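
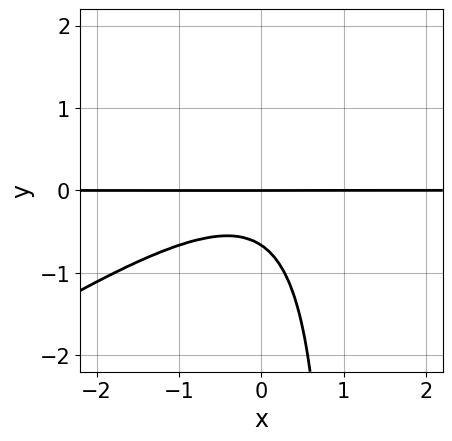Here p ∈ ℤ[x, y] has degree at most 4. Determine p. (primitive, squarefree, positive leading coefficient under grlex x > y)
1. The degree is 3 — no degree-2 curve has this shape.
2. From the axis intercepts and sections: the visible x-axis segment lies entirely on the curve; it crosses the y-axis at the gridline y = 0.
3. Assembling these constraints gives the stated polynomial.

2*x^2*y - 3*x*y^2 + 3*y^2 + 2*y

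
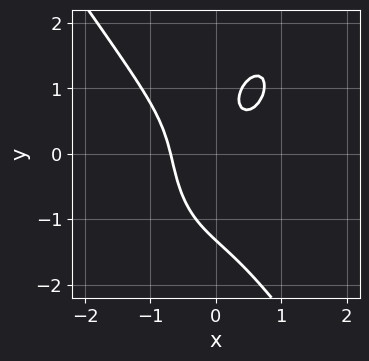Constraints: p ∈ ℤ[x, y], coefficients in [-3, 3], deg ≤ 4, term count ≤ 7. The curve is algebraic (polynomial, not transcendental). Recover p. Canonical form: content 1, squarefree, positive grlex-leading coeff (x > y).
(a) deg p = 3.
(b) Matching integer coefficients to the picture gives p.

3*x^3 + y^3 - 3*x*y - y + 1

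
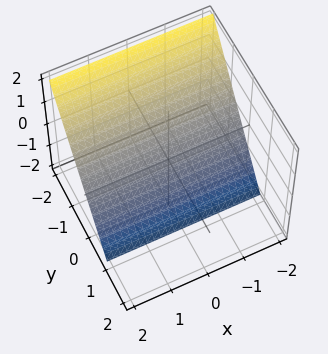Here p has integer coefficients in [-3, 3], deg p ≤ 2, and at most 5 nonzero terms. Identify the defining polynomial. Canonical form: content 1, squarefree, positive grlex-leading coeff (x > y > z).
3*y + 2*z + 2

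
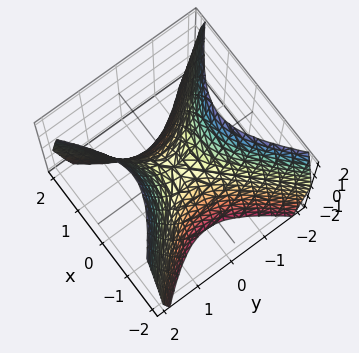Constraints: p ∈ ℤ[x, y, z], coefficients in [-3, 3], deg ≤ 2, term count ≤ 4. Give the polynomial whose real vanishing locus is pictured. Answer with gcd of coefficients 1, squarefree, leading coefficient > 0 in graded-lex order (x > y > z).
3*x^2 - 3*y^2 + 2*z

deg p = 2. A saddle surface; a quadric.
Symmetries: it's symmetric under x → −x, forcing even powers of x; the y ↦ −y reflection is a symmetry, so y appears only in even powers.
Checking where it meets the axes: one x-axis crossing is at x = 0; it crosses the y-axis at the gridline y = 0; it meets the z-axis at z = 0 (among the integer gridlines).
Together with the visible shape, these determine p as stated.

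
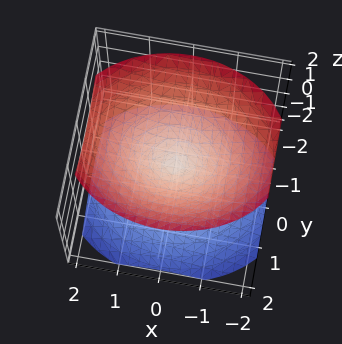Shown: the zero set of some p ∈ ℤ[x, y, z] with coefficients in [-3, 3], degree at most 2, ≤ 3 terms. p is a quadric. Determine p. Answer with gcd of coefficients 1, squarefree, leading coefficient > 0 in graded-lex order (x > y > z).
1. There are 2 components.
2. Degree: a double cone through the origin; a quadric, so deg p = 2.
3. Symmetries: mirror symmetry y ↦ −y ⇒ only even powers of y; mirror symmetry z ↦ −z ⇒ only even powers of z; mirror symmetry x ↦ −x ⇒ only even powers of x.
4. Observable constraints: it crosses the x-axis at the gridline x = 0; one y-axis crossing is at y = 0; it meets the z-axis at z = 0 (among the integer gridlines).
5. Putting this together gives p.

2*x^2 + 3*y^2 - 3*z^2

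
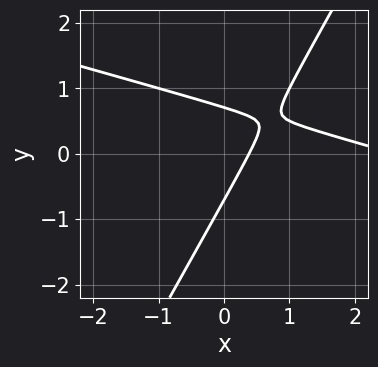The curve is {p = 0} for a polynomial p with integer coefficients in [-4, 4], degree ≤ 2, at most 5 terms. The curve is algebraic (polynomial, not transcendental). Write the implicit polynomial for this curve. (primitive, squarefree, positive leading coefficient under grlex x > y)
x^2 + 3*x*y - 2*y^2 - 3*x + 1

1. The degree is 2 — the shape is more complex than any degree-1 curve.
2. Solving for integer coefficients yields p as stated.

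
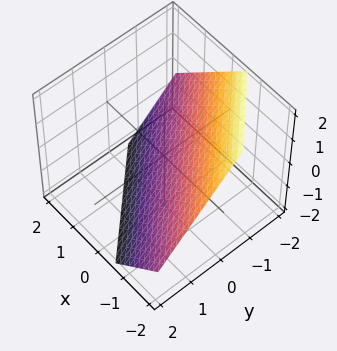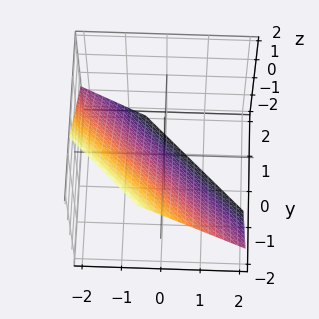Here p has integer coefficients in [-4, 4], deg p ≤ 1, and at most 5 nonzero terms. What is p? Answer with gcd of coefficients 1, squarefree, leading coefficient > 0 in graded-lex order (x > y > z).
(a) The degree is 1 — the surface is flat (a plane).
(b) The integer polynomial consistent with all of this is the stated p.

3*x + 3*y + 3*z + 2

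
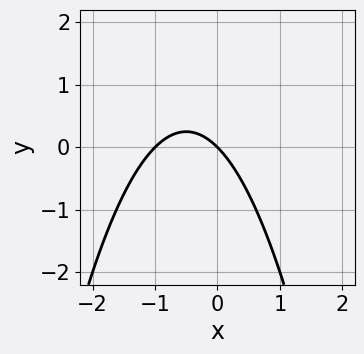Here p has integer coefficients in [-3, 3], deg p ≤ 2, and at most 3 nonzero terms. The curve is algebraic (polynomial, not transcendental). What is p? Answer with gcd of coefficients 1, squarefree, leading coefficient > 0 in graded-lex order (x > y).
First, the degree is 2 — a generic line meets the curve in up to 2 points.
Next, observable constraints: among the integer gridlines, it crosses the x-axis at x ∈ {-1, 0}; it meets the y-axis at y = 0 (among the integer gridlines).
Finally, matching integer coefficients to the picture gives p.

x^2 + x + y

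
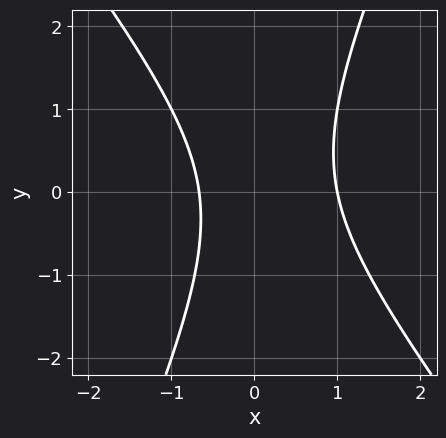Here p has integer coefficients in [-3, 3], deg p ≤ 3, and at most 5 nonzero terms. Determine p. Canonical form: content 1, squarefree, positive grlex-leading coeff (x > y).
3*x^2 + x*y - y^2 - x - 2

(a) Degree: a generic line meets the curve in up to 2 points, so deg p = 2.
(b) Against the integer gridlines: the curve avoids every integer y-axis point in the box; it meets the x-axis at x = 1 (among the integer gridlines).
(c) Assembling these constraints gives the stated polynomial.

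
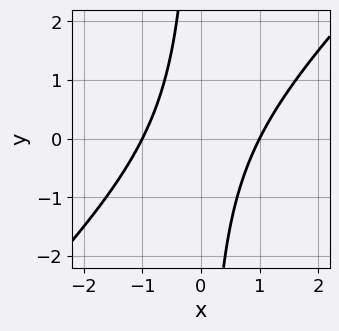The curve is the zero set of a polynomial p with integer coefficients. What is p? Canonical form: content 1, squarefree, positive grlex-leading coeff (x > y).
(a) Degree: no degree-1 curve has this shape, so deg p = 2.
(b) From the visible intercepts: among the integer gridlines, it crosses the x-axis at x ∈ {-1, 1}; it misses every integer gridline on the y-axis.
(c) Solving for integer coefficients yields p as stated.

x^2 - x*y - 1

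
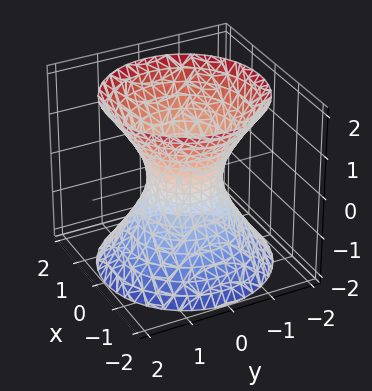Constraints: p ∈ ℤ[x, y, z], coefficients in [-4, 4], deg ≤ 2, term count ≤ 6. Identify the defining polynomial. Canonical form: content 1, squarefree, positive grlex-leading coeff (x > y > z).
3*x^2 + 3*y^2 - 2*z^2 - 2

First, the degree is 2 — the shape is more complex than any degree-1 surface.
Then, symmetry: the z-axis is an axis of rotation, so x and y enter only as x² + y².
Then, from the axis intercepts and sections: it misses every integer gridline on the z-axis; a circular section at z = -2 has radius between 1 and 2.
Finally, assembling these constraints gives the stated polynomial.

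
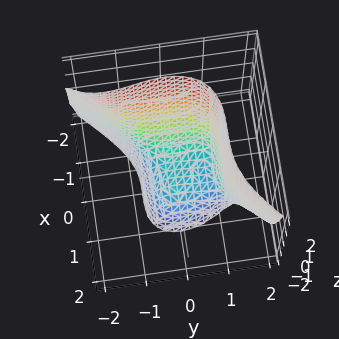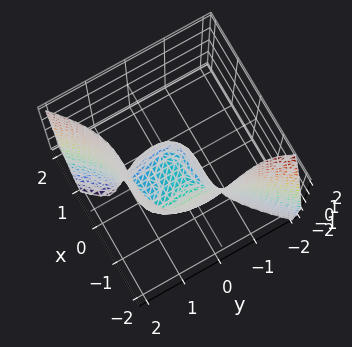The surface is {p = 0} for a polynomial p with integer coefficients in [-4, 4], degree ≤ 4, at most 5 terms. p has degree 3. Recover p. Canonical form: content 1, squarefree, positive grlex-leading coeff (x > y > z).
The degree is 3 — no degree-2 surface has this shape.
Checking where it meets the axes: it crosses the z-axis at the gridline z = -1; it meets the x-axis at x = -1 (among the integer gridlines).
Together with the visible shape, these determine p as stated.

3*x^3 - 2*y^3 - 2*y^2*z + 3*z + 3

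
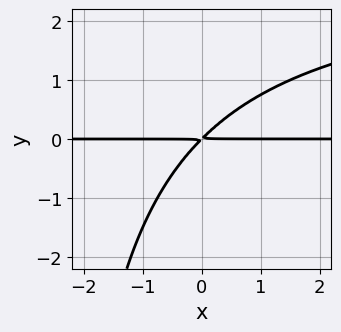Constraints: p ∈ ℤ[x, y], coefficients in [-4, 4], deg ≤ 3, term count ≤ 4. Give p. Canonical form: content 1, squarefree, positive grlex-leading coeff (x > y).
1. Degree: the shape is more complex than any degree-2 curve, so deg p = 3.
2. Observable constraints: the visible x-axis segment lies entirely on the curve.
3. Fitting integer coefficients to these (and the overall shape) gives p.

x*y^2 - 3*x*y + 3*y^2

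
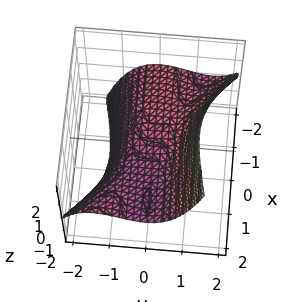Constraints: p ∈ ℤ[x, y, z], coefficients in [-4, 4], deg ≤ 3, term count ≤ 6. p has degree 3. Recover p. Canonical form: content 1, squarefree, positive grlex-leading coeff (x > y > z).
First, degree: a generic line meets the surface in up to 3 points, so deg p = 3.
Next, against the integer gridlines: it crosses the x-axis at the gridline x = 0; one y-axis crossing is at y = 0; it crosses the z-axis at the gridline z = 0.
Finally, solving for integer coefficients yields p as stated.

x^2*z - 2*x*y^2 - 2*y^3 + x + 2*z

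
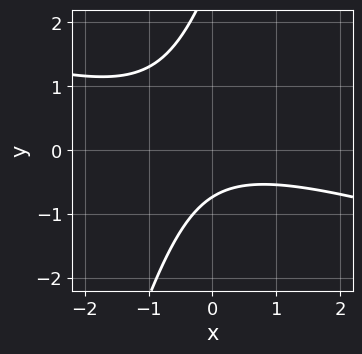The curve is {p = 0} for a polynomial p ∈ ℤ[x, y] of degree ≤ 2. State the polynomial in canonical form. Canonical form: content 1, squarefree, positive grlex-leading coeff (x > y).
x^2 + 3*x*y - y^2 + 2*y + 2

(a) The degree is 2 — a generic line meets the curve in up to 2 points.
(b) From the visible intercepts: the curve avoids every integer x-axis point in the box.
(c) Assembling these constraints gives the stated polynomial.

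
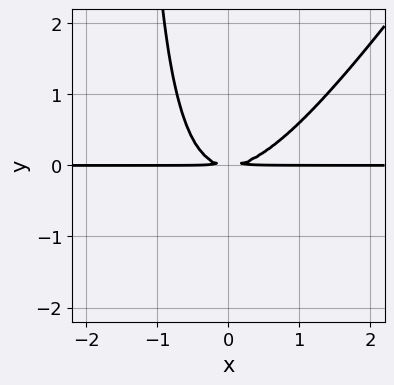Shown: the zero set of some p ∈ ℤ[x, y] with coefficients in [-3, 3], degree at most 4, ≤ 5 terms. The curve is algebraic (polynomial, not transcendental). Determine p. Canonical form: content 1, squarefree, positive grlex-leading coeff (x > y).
First, degree: no degree-2 curve has this shape, so deg p = 3.
Then, from the axis intercepts and sections: every point of the x-axis in the box is on the curve.
Finally, solving for integer coefficients yields p as stated.

3*x^2*y - 2*x*y^2 - 3*y^2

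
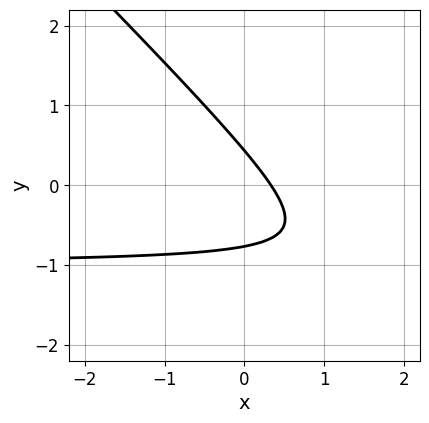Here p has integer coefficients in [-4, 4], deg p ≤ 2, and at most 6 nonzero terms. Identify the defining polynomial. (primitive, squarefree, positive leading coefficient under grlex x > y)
3*x*y + 3*y^2 + 3*x + y - 1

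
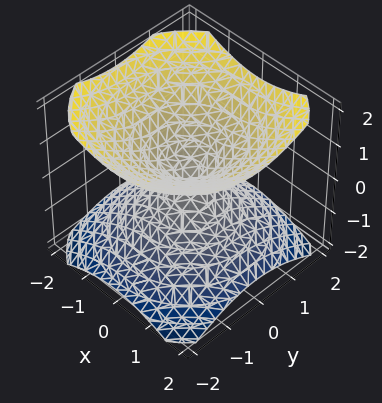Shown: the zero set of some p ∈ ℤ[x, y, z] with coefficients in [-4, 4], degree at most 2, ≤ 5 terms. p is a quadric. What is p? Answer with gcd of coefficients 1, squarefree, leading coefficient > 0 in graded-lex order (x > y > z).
First, I count 2 distinct pieces. Treating them together as one polynomial.
Then, degree: two nappes meeting at a single point; a quadric, so deg p = 2.
Then, symmetries: the z-axis is an axis of rotation, so x and y enter only as x² + y²; it's symmetric under z → −z, forcing even powers of z.
Then, reading off the gridlines: a circular section at z = -1 has radius between 1 and 2; it meets the z-axis at z = 0 (among the integer gridlines); it crosses the y-axis at the gridline y = 0.
Finally, these observations pin down the coefficients.

2*x^2 + 2*y^2 - 3*z^2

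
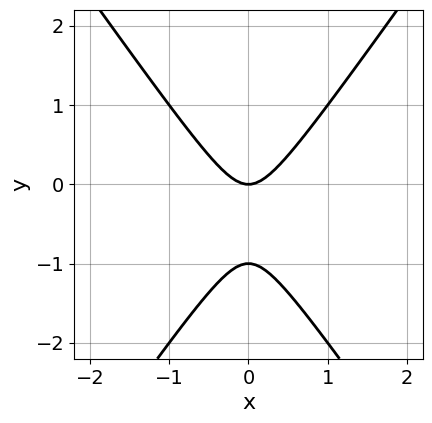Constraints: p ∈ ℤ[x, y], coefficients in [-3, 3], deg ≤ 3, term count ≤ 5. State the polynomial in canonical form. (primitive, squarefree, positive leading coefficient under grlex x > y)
First, the degree is 2 — a generic line meets the curve in up to 2 points.
Then, symmetries: mirror symmetry x ↦ −x ⇒ only even powers of x.
Then, reading off the gridlines: the y-axis gridline crossings are at y ∈ {-1, 0}; it meets the x-axis at x = 0 (among the integer gridlines).
Finally, the integer polynomial consistent with all of this is the stated p.

2*x^2 - y^2 - y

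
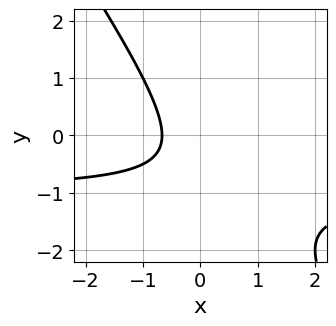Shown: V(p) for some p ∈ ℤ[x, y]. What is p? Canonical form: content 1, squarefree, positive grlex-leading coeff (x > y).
3*x*y + 2*y^2 + 3*x + 2*y + 2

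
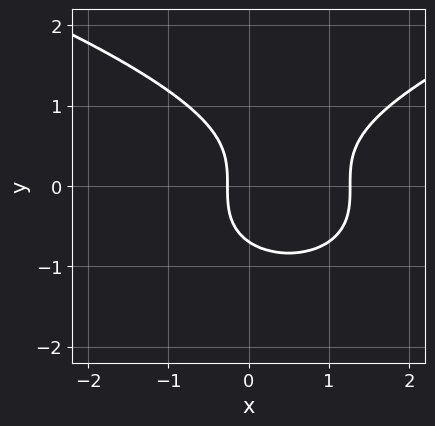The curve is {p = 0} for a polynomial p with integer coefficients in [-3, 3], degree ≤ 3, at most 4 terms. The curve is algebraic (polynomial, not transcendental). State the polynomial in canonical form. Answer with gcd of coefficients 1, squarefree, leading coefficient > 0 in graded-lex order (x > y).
The degree is 3 — a generic line meets the curve in up to 3 points.
Putting this together gives p.

3*y^3 - 3*x^2 + 3*x + 1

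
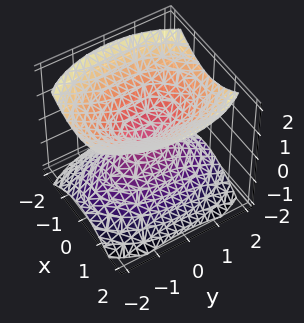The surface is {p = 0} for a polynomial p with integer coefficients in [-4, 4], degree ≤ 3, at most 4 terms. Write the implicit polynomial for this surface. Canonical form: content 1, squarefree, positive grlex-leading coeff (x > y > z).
The picture has 2 separate pieces. They look like related sheets of one shape, so recover p as a whole.
deg p = 2. Two nappes meeting at a single point; a quadric.
Symmetries: it's symmetric under z → −z, forcing even powers of z; it's symmetric under y → −y, forcing even powers of y; the x ↦ −x reflection is a symmetry, so x appears only in even powers.
Reading off the gridlines: it crosses the x-axis at the gridline x = 0; one z-axis crossing is at z = 0.
Putting this together gives p.

2*x^2 + y^2 - 2*z^2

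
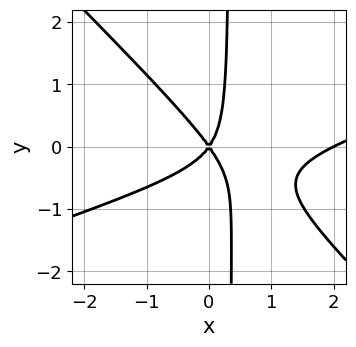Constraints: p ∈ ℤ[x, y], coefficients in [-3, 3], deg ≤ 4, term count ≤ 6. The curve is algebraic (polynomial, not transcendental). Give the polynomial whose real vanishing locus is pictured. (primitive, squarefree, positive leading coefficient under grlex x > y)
x^3 - 2*x^2*y - 3*x*y^2 - 2*x^2 + y^2

First, degree: the shape is more complex than any degree-2 curve, so deg p = 3.
Next, from the axis intercepts and sections: the x-axis gridline crossings are at x ∈ {0, 2}; it crosses the y-axis at the gridline y = 0.
Finally, solving for integer coefficients yields p as stated.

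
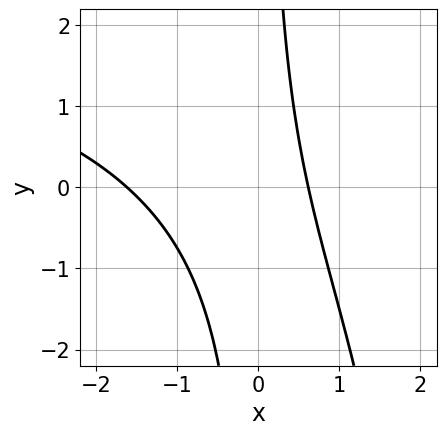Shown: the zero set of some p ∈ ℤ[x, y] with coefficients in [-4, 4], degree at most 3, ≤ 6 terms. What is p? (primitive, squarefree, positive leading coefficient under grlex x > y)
x^2*y - 3*x^2 - 3*x*y - 3*x + 3

(a) Degree: the shape is more complex than any degree-2 curve, so deg p = 3.
(b) Against the integer gridlines: it misses every integer gridline on the y-axis.
(c) The integer polynomial consistent with all of this is the stated p.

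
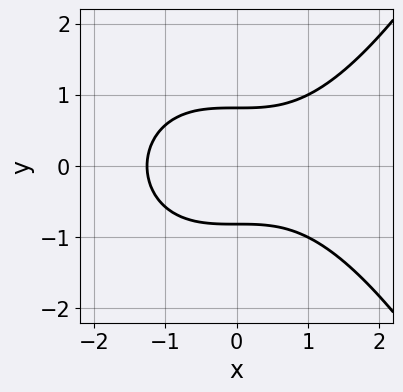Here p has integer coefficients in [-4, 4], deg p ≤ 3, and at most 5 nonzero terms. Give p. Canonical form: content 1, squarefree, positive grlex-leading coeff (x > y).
x^3 - 3*y^2 + 2

deg p = 3. No degree-2 curve has this shape.
Symmetries: mirror symmetry y ↦ −y ⇒ only even powers of y.
Putting this together gives p.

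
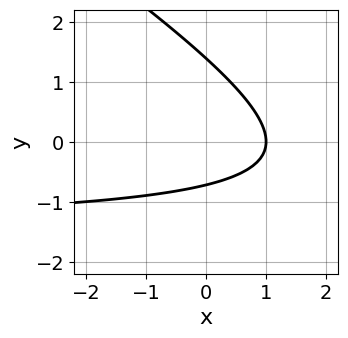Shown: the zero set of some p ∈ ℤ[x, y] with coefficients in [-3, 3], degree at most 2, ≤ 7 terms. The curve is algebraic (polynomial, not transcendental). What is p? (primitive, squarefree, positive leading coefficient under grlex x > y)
2*x*y + 3*y^2 + 3*x - 2*y - 3

1. The degree is 2 — no degree-1 curve has this shape.
2. Reading off the gridlines: one x-axis crossing is at x = 1.
3. Together with the visible shape, these determine p as stated.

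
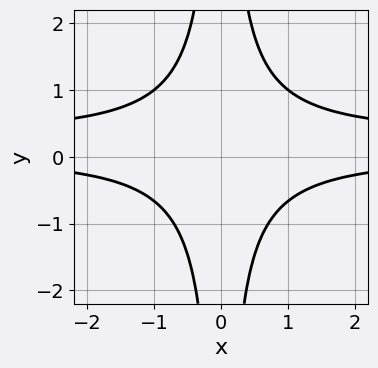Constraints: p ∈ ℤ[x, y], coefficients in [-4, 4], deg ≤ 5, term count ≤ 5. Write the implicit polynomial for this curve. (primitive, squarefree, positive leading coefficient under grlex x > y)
3*x^2*y^2 - x^2*y - 2

(a) deg p = 4. A generic line meets the curve in up to 4 points.
(b) Symmetries: the x ↦ −x reflection is a symmetry, so x appears only in even powers.
(c) Reading off the gridlines: the curve avoids every integer y-axis point in the box; it misses every integer gridline on the x-axis.
(d) Matching integer coefficients to the picture gives p.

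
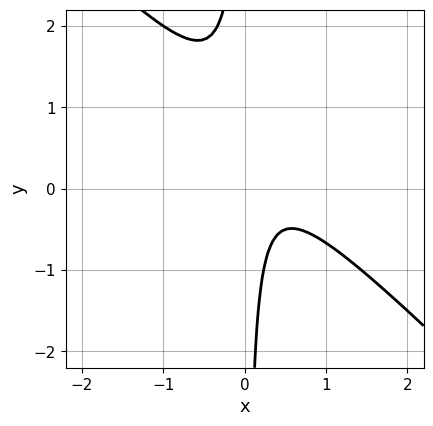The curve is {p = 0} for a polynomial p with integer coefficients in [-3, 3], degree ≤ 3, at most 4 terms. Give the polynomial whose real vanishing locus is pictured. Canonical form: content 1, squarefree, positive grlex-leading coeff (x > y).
1. deg p = 2.
2. From the axis intercepts and sections: no x-intercept at any integer in the box; no y-intercept at any integer in the box.
3. The integer polynomial consistent with all of this is the stated p.

3*x^2 + 3*x*y - 2*x + 1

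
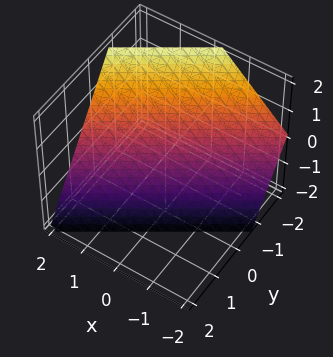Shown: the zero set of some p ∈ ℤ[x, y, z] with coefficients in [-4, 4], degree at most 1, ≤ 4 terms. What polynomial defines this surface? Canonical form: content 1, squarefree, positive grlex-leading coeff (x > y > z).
2*x - 3*y - 2*z - 2

First, deg p = 1. The surface is flat (a plane).
Next, from the axis intercepts and sections: it crosses the z-axis at the gridline z = -1; it crosses the x-axis at the gridline x = 1.
Finally, solving for integer coefficients yields p as stated.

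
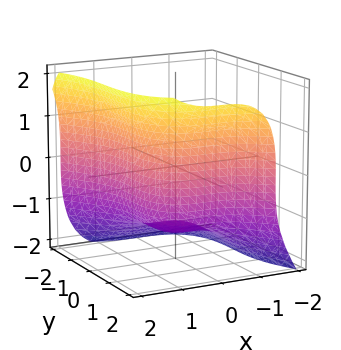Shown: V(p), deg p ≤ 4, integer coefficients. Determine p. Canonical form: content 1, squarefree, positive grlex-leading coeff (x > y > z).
First, the degree is 3 — the shape is more complex than any degree-2 surface.
Finally, putting this together gives p.

2*x^3 + y^3 - z^3 - 3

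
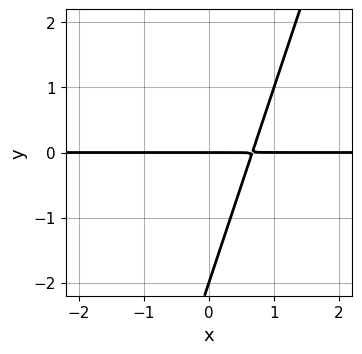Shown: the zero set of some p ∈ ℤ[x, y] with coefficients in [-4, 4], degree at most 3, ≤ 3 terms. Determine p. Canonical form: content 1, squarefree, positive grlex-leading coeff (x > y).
1. The degree is 2 — the shape is more complex than any degree-1 curve.
2. Observable constraints: the y-axis gridline crossings are at y ∈ {-2, 0}; every point of the x-axis in the box is on the curve.
3. The integer polynomial consistent with all of this is the stated p.

3*x*y - y^2 - 2*y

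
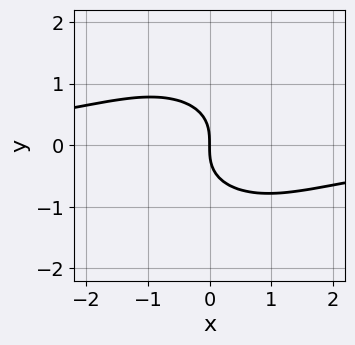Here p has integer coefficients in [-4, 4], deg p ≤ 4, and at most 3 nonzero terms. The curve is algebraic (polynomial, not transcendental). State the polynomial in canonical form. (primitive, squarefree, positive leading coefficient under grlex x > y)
Degree: the shape is more complex than any degree-2 curve, so deg p = 3.
Observable constraints: one y-axis crossing is at y = 0; it meets the x-axis at x = 0 (among the integer gridlines).
Solving for integer coefficients yields p as stated.

2*x^2*y + 3*y^3 + 3*x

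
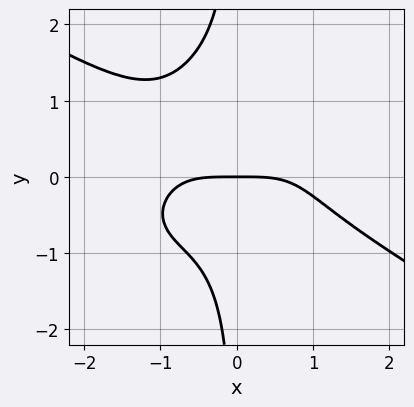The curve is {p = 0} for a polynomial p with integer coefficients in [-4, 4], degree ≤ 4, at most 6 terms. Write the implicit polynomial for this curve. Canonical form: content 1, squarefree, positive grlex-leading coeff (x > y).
x^4 - x^2*y^2 + 3*x*y^3 - 2*x*y^2 + 3*y

1. The degree is 4 — no degree-3 curve has this shape.
2. Observable constraints: it crosses the y-axis at the gridline y = 0; it meets the x-axis at x = 0 (among the integer gridlines).
3. Solving for integer coefficients yields p as stated.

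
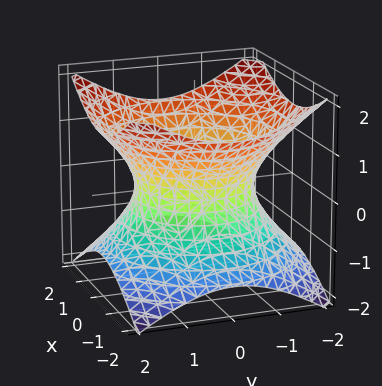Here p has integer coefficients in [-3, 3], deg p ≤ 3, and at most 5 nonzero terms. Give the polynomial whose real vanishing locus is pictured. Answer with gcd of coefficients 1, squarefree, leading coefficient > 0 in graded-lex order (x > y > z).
First, deg p = 2.
Then, symmetries: rotational symmetry about the z-axis ⇒ p depends on x, y only through x² + y².
Next, observable constraints: the surface avoids every integer z-axis point in the box; a circular section at z = 1 has radius between 1 and 2.
Finally, matching integer coefficients to the picture gives p.

2*x^2 + 2*y^2 - 3*z^2 - 3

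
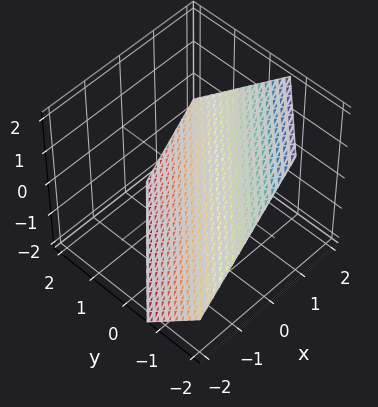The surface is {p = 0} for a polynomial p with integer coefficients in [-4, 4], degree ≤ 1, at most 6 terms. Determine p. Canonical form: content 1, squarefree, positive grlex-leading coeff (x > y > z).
1. The degree is 1 — every cross-section is a straight line — this is a plane.
2. The integer polynomial consistent with all of this is the stated p.

3*x - 3*y - 3*z - 2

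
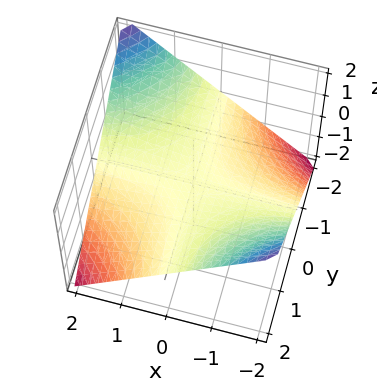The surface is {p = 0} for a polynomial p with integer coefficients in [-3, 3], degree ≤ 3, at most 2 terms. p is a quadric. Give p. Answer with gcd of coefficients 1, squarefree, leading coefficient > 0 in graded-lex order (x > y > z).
x*y + 2*z

(a) The degree is 2 — a saddle surface; a quadric.
(b) Reading off the gridlines: it crosses the z-axis at the gridline z = 0; the visible y-axis segment lies entirely on the surface.
(c) The integer polynomial consistent with all of this is the stated p. Check: (-2, 0, 0) on the x-axis lies on the surface, and p(-2, 0, 0) = 0. ✓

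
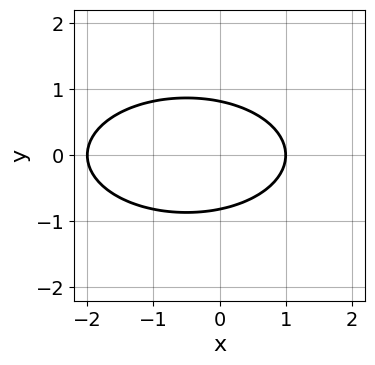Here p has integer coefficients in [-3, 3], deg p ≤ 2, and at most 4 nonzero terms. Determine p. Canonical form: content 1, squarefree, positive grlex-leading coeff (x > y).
First, the degree is 2 — no degree-1 curve has this shape.
Then, symmetries: it's symmetric under y → −y, forcing even powers of y.
Then, checking where it meets the axes: among the integer gridlines, it crosses the x-axis at x ∈ {-2, 1}.
Finally, assembling these constraints gives the stated polynomial.

x^2 + 3*y^2 + x - 2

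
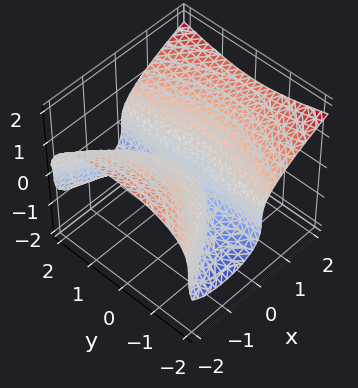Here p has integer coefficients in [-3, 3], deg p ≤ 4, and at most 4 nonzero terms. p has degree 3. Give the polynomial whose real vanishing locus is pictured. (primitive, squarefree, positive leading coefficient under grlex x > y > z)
(a) Degree: no degree-2 surface has this shape, so deg p = 3.
(b) Checking where it meets the axes: it meets the z-axis at z = 0 (among the integer gridlines); the visible y-axis segment lies entirely on the surface; it meets the x-axis at x = 0 (among the integer gridlines).
(c) Putting this together gives p.

x*y^2 - 3*z^3 + 2*x^2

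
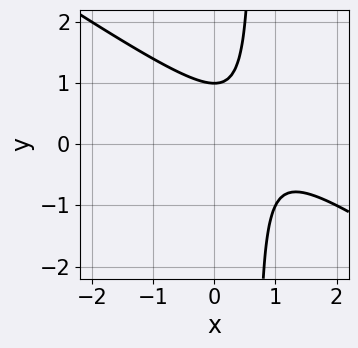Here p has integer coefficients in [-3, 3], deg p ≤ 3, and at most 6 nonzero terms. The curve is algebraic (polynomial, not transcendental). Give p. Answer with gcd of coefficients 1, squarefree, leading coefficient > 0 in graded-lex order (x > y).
1. deg p = 2.
2. Observable constraints: one y-axis crossing is at y = 1; the curve avoids every integer x-axis point in the box.
3. These observations pin down the coefficients.

2*x^2 + 3*x*y - 3*x - 2*y + 2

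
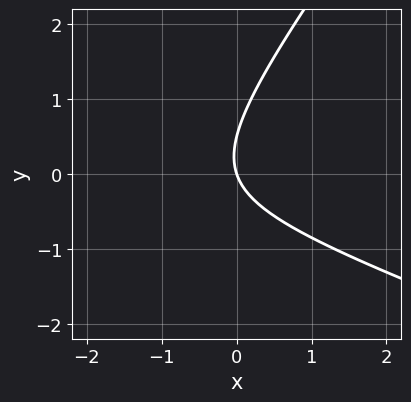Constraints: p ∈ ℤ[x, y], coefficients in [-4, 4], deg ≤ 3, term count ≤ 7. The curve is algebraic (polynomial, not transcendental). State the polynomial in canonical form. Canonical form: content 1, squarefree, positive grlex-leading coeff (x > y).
deg p = 2.
Checking where it meets the axes: it crosses the y-axis at the gridline y = 0; it crosses the x-axis at the gridline x = 0.
Assembling these constraints gives the stated polynomial.

x^2 + 2*x*y - 2*y^2 + 3*x + y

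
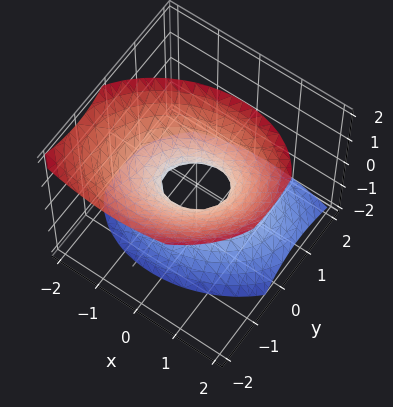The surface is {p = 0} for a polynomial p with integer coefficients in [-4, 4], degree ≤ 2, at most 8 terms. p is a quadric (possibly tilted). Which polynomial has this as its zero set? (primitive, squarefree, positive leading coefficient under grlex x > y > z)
2*x^2 - x*y + 3*y^2 + 2*y*z - 2*z^2 - 1

(a) Degree: no degree-1 surface has this shape, so deg p = 2.
(b) Observable constraints: it misses every integer gridline on the z-axis.
(c) Together with the visible shape, these determine p as stated.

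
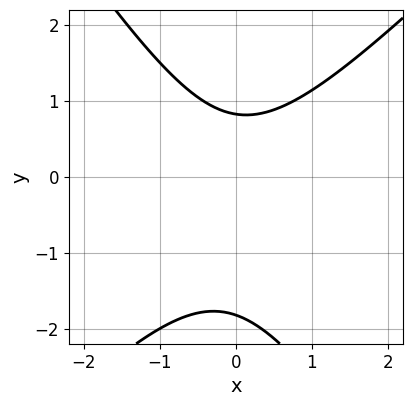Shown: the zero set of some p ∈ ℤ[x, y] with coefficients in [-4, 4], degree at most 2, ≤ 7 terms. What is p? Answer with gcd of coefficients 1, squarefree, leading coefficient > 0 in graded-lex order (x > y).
3*x^2 - x*y - 2*y^2 - 2*y + 3

(a) Degree: no degree-1 curve has this shape, so deg p = 2.
(b) From the visible intercepts: the curve avoids every integer x-axis point in the box.
(c) Fitting integer coefficients to these (and the overall shape) gives p.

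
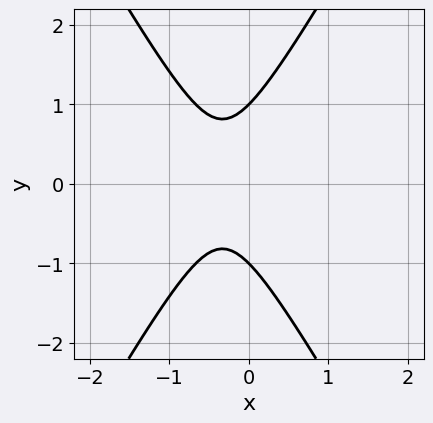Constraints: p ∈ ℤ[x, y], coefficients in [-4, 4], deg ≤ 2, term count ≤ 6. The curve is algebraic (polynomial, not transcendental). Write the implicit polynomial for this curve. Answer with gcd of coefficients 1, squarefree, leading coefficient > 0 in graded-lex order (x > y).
3*x^2 - y^2 + 2*x + 1

First, the degree is 2 — a generic line meets the curve in up to 2 points.
Then, symmetries: the y ↦ −y reflection is a symmetry, so y appears only in even powers.
Next, from the visible intercepts: it misses every integer gridline on the x-axis; the y-axis gridline crossings are at y ∈ {-1, 1}.
Finally, the integer polynomial consistent with all of this is the stated p.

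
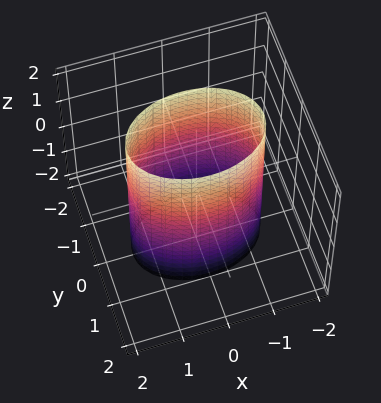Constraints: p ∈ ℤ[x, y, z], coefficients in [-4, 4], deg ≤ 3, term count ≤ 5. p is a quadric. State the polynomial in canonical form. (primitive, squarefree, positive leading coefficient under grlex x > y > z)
First, degree: constant cross-section along one axis; a quadric, so deg p = 2.
Then, symmetries: it's symmetric under x → −x, forcing even powers of x; it's symmetric under z → −z, forcing even powers of z; the y ↦ −y reflection is a symmetry, so y appears only in even powers.
Next, checking where it meets the axes: among the integer gridlines, it crosses the y-axis at y ∈ {-1, 1}; it misses every integer gridline on the z-axis.
Finally, putting this together gives p.

x^2 + 2*y^2 - 2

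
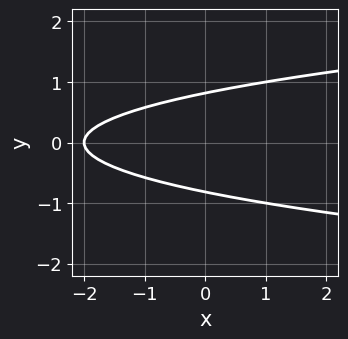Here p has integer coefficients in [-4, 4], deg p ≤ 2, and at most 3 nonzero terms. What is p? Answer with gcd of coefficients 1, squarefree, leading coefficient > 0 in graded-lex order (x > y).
1. deg p = 2. The shape is more complex than any degree-1 curve.
2. Symmetries: it's symmetric under y → −y, forcing even powers of y.
3. Checking where it meets the axes: one x-axis crossing is at x = -2.
4. Solving for integer coefficients yields p as stated.

3*y^2 - x - 2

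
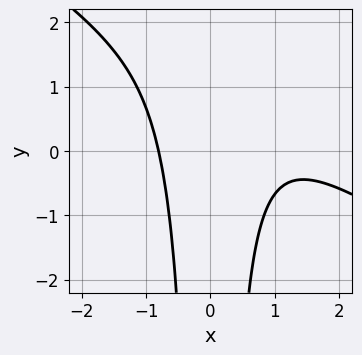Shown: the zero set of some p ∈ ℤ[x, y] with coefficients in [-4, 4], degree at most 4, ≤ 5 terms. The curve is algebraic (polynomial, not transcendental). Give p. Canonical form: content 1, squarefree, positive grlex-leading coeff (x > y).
First, degree: a generic line meets the curve in up to 3 points, so deg p = 3.
Next, against the integer gridlines: the curve avoids every integer y-axis point in the box.
Finally, assembling these constraints gives the stated polynomial.

2*x^3 + 3*x^2*y - 3*x^2 + 3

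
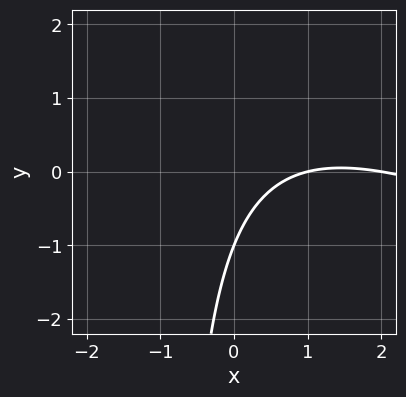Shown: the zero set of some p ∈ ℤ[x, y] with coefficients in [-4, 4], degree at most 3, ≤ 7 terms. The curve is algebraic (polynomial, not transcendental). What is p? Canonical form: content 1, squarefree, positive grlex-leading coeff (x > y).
x^2 + 2*x*y - 3*x + 2*y + 2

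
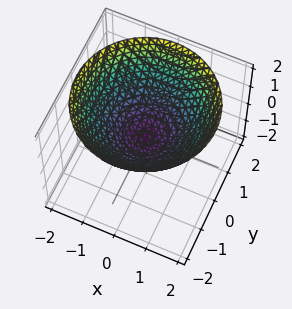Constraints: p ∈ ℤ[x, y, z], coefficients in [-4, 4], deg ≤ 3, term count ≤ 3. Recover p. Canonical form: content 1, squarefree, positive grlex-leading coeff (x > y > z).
(a) Degree: a paraboloid; a quadric, so deg p = 2.
(b) Symmetries: the z-axis is an axis of rotation, so x and y enter only as x² + y².
(c) Reading off the gridlines: it meets the z-axis at z = 0 (among the integer gridlines); a circular section at z = 1 has radius between 1 and 2; it meets the x-axis at x = 0 (among the integer gridlines); one y-axis crossing is at y = 0.
(d) Assembling these constraints gives the stated polynomial.

x^2 + y^2 - 2*z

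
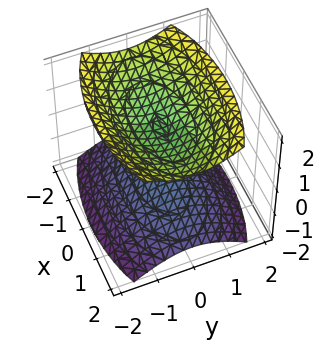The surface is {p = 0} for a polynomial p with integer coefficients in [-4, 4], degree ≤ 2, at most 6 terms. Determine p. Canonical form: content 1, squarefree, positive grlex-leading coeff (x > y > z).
x^2 + 3*y^2 - 3*z^2 + 3

(a) The picture has 2 separate pieces. They look like related sheets of one shape, so recover p as a whole.
(b) The degree is 2 — two sheets facing apart; a quadric.
(c) Symmetries: the x ↦ −x reflection is a symmetry, so x appears only in even powers; mirror symmetry y ↦ −y ⇒ only even powers of y; mirror symmetry z ↦ −z ⇒ only even powers of z.
(d) Reading off the gridlines: the z-axis gridline crossings are at z ∈ {-1, 1}; it misses every integer gridline on the x-axis; the surface avoids every integer y-axis point in the box.
(e) The integer polynomial consistent with all of this is the stated p.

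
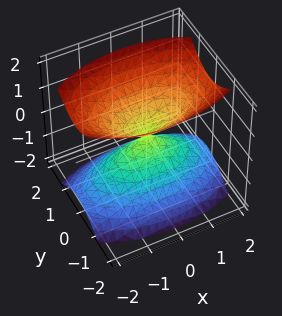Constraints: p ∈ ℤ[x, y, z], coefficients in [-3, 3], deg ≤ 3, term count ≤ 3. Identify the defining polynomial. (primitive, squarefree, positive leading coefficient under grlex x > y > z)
(a) I count 2 distinct pieces. Treating them together as one polynomial.
(b) Degree: a double cone through the origin; a quadric, so deg p = 2.
(c) Symmetries: the x ↦ −x reflection is a symmetry, so x appears only in even powers; mirror symmetry z ↦ −z ⇒ only even powers of z; the y ↦ −y reflection is a symmetry, so y appears only in even powers.
(d) From the axis intercepts and sections: it crosses the z-axis at the gridline z = 0; it meets the y-axis at y = 0 (among the integer gridlines); one x-axis crossing is at x = 0.
(e) Fitting integer coefficients to these (and the overall shape) gives p.

x^2 + 3*y^2 - 2*z^2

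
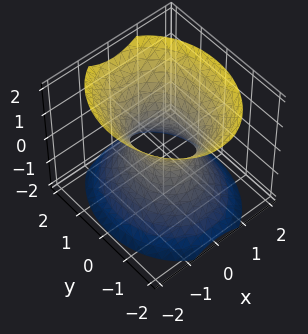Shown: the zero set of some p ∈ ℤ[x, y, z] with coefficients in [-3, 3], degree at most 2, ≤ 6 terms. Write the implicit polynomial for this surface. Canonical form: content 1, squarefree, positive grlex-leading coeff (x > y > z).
3*x^2 + 2*y^2 - 2*z^2 - 2

(a) The degree is 2 — an hourglass — one-sheet hyperboloid; a quadric.
(b) Symmetries: the y ↦ −y reflection is a symmetry, so y appears only in even powers; the x ↦ −x reflection is a symmetry, so x appears only in even powers; it's symmetric under z → −z, forcing even powers of z.
(c) From the axis intercepts and sections: it misses every integer gridline on the z-axis; among the integer gridlines, it crosses the y-axis at y ∈ {-1, 1}.
(d) Solving for integer coefficients yields p as stated.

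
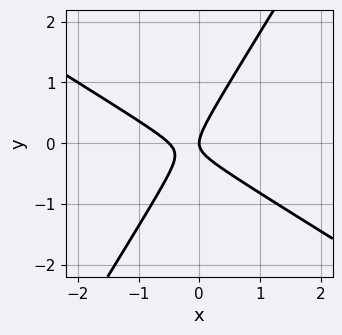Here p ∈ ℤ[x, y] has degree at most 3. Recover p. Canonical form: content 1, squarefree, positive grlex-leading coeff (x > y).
2*x^2 + 2*x*y - 2*y^2 + x

deg p = 2.
Against the integer gridlines: it crosses the x-axis at the gridline x = 0; it meets the y-axis at y = 0 (among the integer gridlines).
Together with the visible shape, these determine p as stated.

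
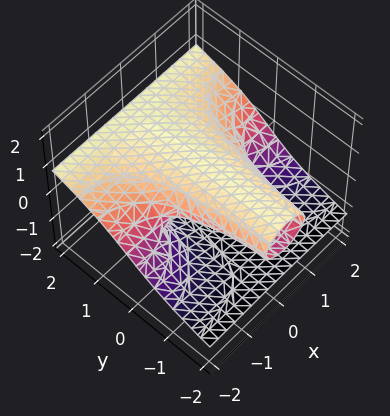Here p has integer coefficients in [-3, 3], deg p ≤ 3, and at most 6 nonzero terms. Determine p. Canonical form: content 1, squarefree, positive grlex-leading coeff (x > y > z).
x^2*y - 2*x^2*z - 3*z^3 + 3*z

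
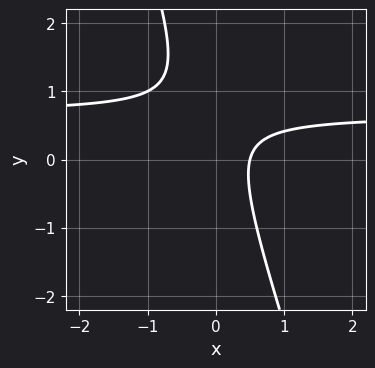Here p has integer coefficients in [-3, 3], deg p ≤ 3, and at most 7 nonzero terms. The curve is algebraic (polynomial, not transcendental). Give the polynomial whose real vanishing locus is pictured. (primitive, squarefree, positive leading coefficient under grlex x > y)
3*x*y + y^2 - 2*x - y + 1

1. The degree is 2 — a generic line meets the curve in up to 2 points.
2. From the axis intercepts and sections: the curve avoids every integer y-axis point in the box.
3. These observations pin down the coefficients.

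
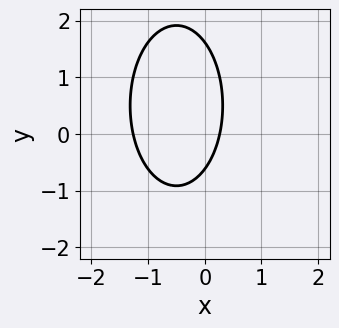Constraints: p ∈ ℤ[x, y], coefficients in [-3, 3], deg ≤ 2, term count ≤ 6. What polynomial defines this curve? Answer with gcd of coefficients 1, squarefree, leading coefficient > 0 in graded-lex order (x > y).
Degree: a generic line meets the curve in up to 2 points, so deg p = 2.
Matching integer coefficients to the picture gives p.

3*x^2 + y^2 + 3*x - y - 1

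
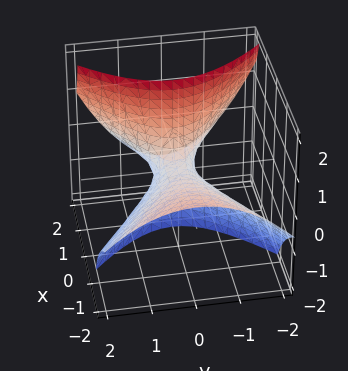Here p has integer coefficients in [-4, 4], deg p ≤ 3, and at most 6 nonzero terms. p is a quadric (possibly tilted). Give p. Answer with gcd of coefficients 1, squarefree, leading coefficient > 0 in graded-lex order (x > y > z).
x^2 + 3*x*z - 2*y^2 - 2*z

deg p = 2. No degree-1 surface has this shape.
Checking where it meets the axes: it meets the y-axis at y = 0 (among the integer gridlines); one x-axis crossing is at x = 0.
Putting this together gives p.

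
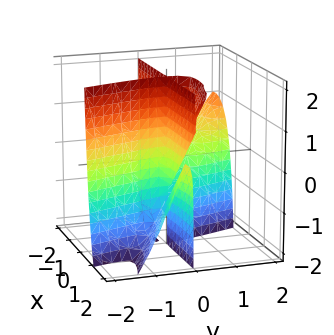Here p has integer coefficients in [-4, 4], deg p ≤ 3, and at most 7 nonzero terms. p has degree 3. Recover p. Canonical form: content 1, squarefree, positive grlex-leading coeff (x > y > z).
1. Degree: the shape is more complex than any degree-2 surface, so deg p = 3.
2. From the visible intercepts: one y-axis crossing is at y = 0; the visible z-axis segment lies entirely on the surface.
3. Together with the visible shape, these determine p as stated. Check: (-2, 0, 0) on the x-axis lies on the surface, and p(-2, 0, 0) = 0. ✓

x^2*y + 3*x*y^2 - x*y*z + y^3 - x*y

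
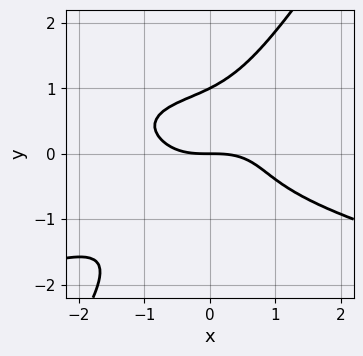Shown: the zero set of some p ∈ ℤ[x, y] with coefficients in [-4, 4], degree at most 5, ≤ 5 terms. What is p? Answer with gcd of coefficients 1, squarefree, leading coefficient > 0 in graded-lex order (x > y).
deg p = 4. The shape is more complex than any degree-3 curve.
Checking where it meets the axes: it meets the x-axis at x = 0 (among the integer gridlines); the y-axis gridline crossings are at y ∈ {0, 1}.
Putting this together gives p.

3*x*y^3 - 2*y^4 + x^3 + 2*y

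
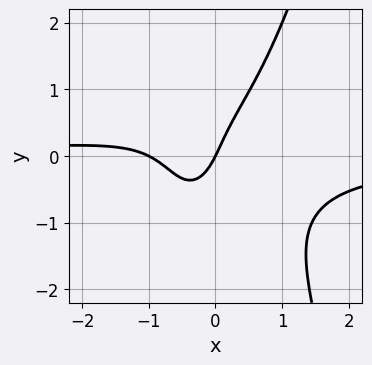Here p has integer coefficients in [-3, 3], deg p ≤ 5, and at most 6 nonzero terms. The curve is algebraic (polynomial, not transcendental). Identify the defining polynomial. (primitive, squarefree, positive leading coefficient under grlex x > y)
1. deg p = 4. A generic line meets the curve in up to 4 points.
2. Reading off the gridlines: the x-axis gridline crossings are at x ∈ {-1, 0}; it meets the y-axis at y = 0 (among the integer gridlines).
3. Matching integer coefficients to the picture gives p.

3*x^3*y - y^3 + 2*x^2 + 2*x - y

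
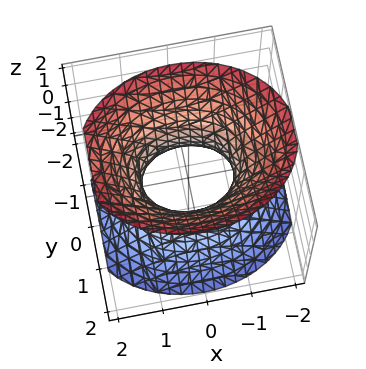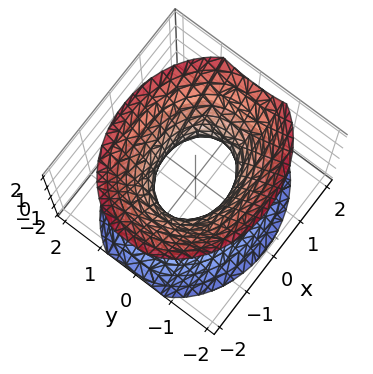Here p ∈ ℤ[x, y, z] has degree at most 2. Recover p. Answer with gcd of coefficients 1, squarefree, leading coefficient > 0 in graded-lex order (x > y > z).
2*x^2 + 3*y^2 - 2*z^2 - 2

1. Degree: an hourglass — one-sheet hyperboloid; a quadric, so deg p = 2.
2. Symmetries: the x ↦ −x reflection is a symmetry, so x appears only in even powers; mirror symmetry z ↦ −z ⇒ only even powers of z; mirror symmetry y ↦ −y ⇒ only even powers of y.
3. Observable constraints: the x-axis gridline crossings are at x ∈ {-1, 1}; the surface avoids every integer z-axis point in the box.
4. Fitting integer coefficients to these (and the overall shape) gives p.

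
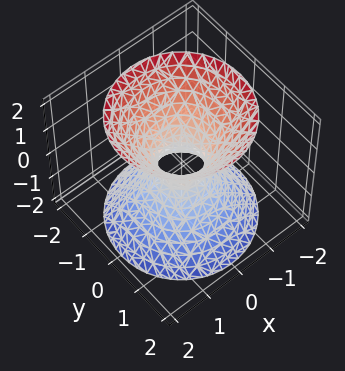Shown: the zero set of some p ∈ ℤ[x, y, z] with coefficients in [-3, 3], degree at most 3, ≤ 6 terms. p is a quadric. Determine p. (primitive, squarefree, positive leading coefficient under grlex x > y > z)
1. Degree: an hourglass — one-sheet hyperboloid; a quadric, so deg p = 2.
2. Symmetry: the z-axis is an axis of rotation, so x and y enter only as x² + y²; the z ↦ −z reflection is a symmetry, so z appears only in even powers.
3. From the axis intercepts and sections: a circular section at z = 0 has radius between 0 and 1; it misses every integer gridline on the z-axis.
4. Fitting integer coefficients to these (and the overall shape) gives p.

3*x^2 + 3*y^2 - 2*z^2 - 1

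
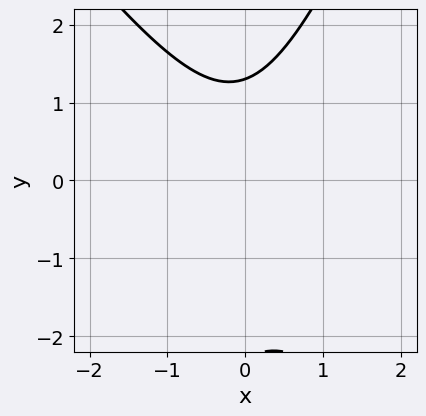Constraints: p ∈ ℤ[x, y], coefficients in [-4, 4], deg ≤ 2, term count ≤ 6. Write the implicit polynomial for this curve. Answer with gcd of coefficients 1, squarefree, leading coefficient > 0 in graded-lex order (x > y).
3*x^2 + x*y - y^2 - y + 3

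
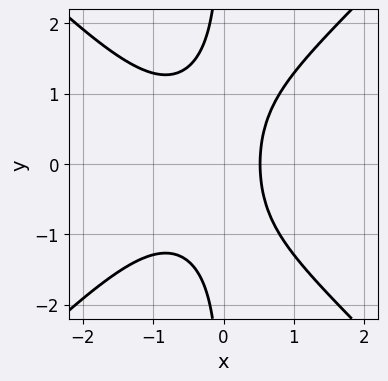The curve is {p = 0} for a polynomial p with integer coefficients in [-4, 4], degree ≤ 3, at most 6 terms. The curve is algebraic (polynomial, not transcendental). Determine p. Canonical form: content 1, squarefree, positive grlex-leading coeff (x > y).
3*x^3 - 3*x*y^2 + 2*x^2 + 2*x - 2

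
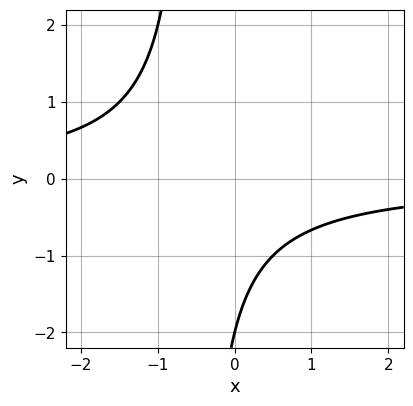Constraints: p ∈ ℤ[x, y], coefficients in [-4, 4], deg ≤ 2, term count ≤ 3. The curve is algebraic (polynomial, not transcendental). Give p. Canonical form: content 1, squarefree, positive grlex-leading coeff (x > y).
1. Degree: no degree-1 curve has this shape, so deg p = 2.
2. Observable constraints: it meets the y-axis at y = -2 (among the integer gridlines); no x-intercept at any integer in the box.
3. Matching integer coefficients to the picture gives p.

2*x*y + y + 2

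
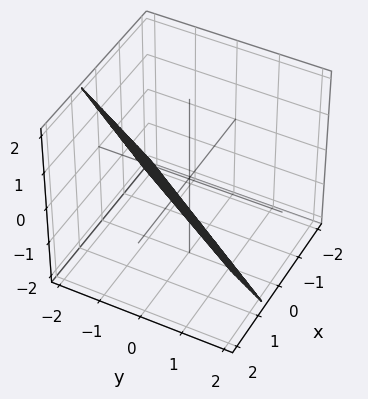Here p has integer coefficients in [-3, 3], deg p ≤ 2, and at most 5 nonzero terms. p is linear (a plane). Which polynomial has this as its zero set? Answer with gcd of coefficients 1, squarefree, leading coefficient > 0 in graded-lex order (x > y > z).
1. deg p = 1.
2. From the axis intercepts and sections: it crosses the z-axis at the gridline z = -1; it meets the y-axis at y = -1 (among the integer gridlines).
3. The integer polynomial consistent with all of this is the stated p.

3*x - 2*y - 2*z - 2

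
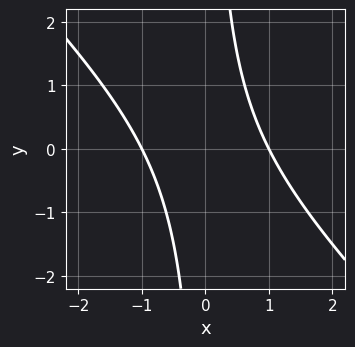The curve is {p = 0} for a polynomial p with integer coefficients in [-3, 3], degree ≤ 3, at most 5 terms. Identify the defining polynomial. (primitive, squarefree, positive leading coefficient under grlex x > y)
First, degree: a generic line meets the curve in up to 2 points, so deg p = 2.
Next, checking where it meets the axes: among the integer gridlines, it crosses the x-axis at x ∈ {-1, 1}; no y-intercept at any integer in the box.
Finally, fitting integer coefficients to these (and the overall shape) gives p.

x^2 + x*y - 1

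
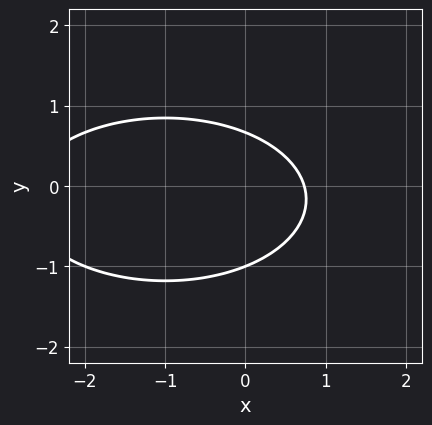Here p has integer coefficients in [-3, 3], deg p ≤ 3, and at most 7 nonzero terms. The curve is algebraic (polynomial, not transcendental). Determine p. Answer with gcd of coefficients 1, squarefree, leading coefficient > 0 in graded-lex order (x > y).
First, degree: the shape is more complex than any degree-1 curve, so deg p = 2.
Then, against the integer gridlines: it crosses the y-axis at the gridline y = -1.
Finally, together with the visible shape, these determine p as stated.

x^2 + 3*y^2 + 2*x + y - 2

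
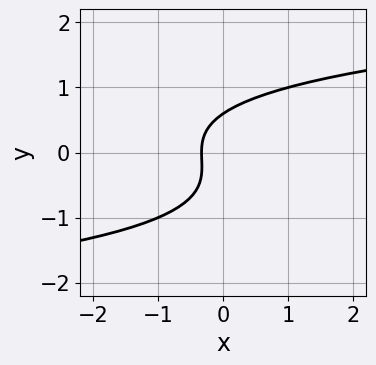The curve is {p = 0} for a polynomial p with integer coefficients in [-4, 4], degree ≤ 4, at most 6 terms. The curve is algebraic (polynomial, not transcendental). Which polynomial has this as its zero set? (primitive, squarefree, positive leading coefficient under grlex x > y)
3*y^3 + y^2 - 3*x - 1

First, deg p = 3. A generic line meets the curve in up to 3 points.
Finally, the integer polynomial consistent with all of this is the stated p.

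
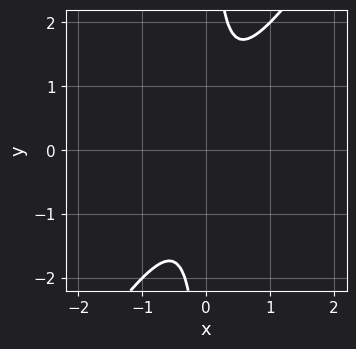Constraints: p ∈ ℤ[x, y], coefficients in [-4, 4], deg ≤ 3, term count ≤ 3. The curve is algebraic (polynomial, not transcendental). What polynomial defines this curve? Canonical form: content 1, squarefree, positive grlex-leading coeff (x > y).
deg p = 2. A generic line meets the curve in up to 2 points.
Reading off the gridlines: it misses every integer gridline on the y-axis; it misses every integer gridline on the x-axis.
Together with the visible shape, these determine p as stated.

3*x^2 - 2*x*y + 1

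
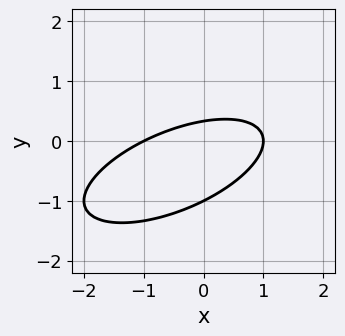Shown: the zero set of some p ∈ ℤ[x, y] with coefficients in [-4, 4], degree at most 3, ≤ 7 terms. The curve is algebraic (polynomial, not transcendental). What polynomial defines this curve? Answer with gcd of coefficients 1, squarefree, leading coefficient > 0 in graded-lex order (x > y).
First, the degree is 2 — a generic line meets the curve in up to 2 points.
Then, observable constraints: among the integer gridlines, it crosses the x-axis at x ∈ {-1, 1}; it crosses the y-axis at the gridline y = -1.
Finally, these observations pin down the coefficients.

x^2 - 2*x*y + 3*y^2 + 2*y - 1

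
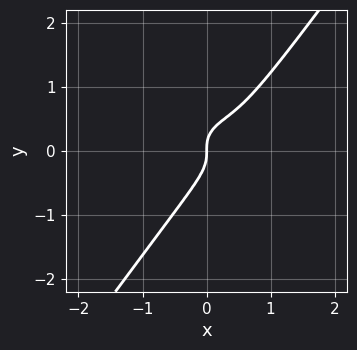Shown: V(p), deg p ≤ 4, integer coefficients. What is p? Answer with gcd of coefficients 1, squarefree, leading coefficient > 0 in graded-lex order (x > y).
Degree: no degree-2 curve has this shape, so deg p = 3.
Observable constraints: one x-axis crossing is at x = 0; one y-axis crossing is at y = 0.
Solving for integer coefficients yields p as stated.

2*x^3 + 3*x*y^2 - 3*y^3 - 2*x^2 + x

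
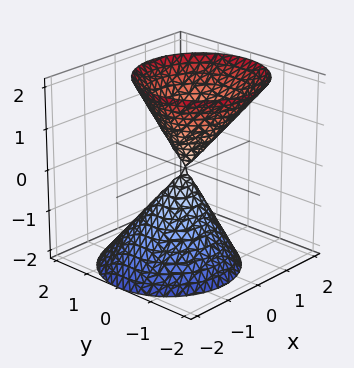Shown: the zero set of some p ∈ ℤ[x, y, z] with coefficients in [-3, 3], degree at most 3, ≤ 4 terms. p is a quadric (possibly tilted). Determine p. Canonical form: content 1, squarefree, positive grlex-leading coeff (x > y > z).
I count 2 distinct pieces. Treating them together as one polynomial.
The degree is 2 — the shape is more complex than any degree-1 surface.
Checking where it meets the axes: it meets the x-axis at x = 0 (among the integer gridlines); it meets the z-axis at z = 0 (among the integer gridlines); it crosses the y-axis at the gridline y = 0.
Matching integer coefficients to the picture gives p.

2*x^2 - x*z + 2*y^2 - z^2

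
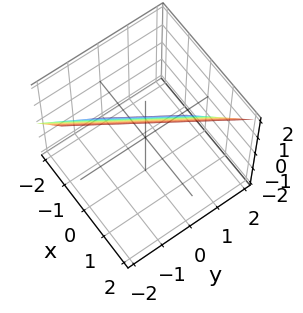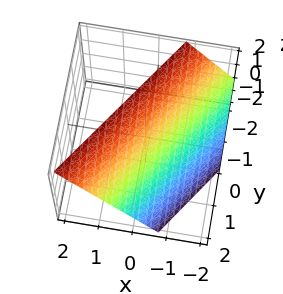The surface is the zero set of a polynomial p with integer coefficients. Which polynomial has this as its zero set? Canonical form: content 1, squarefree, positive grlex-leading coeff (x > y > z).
3*x - 2*y - 2*z + 2

deg p = 1. The surface is flat (a plane).
Checking where it meets the axes: one z-axis crossing is at z = 1; it meets the y-axis at y = 1 (among the integer gridlines).
The integer polynomial consistent with all of this is the stated p.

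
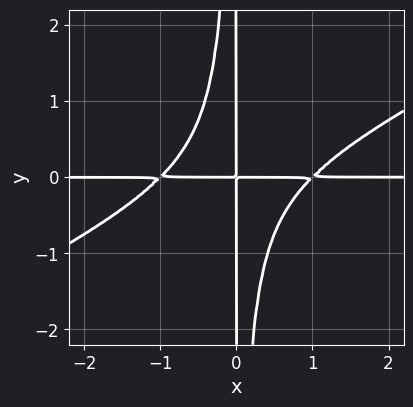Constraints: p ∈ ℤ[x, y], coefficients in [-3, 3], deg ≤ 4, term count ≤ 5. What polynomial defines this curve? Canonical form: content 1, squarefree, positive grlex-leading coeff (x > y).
x^3*y - 2*x^2*y^2 - x*y

1. deg p = 4. No degree-3 curve has this shape.
2. Observable constraints: the visible x-axis segment lies entirely on the curve; the visible y-axis segment lies entirely on the curve.
3. Fitting integer coefficients to these (and the overall shape) gives p.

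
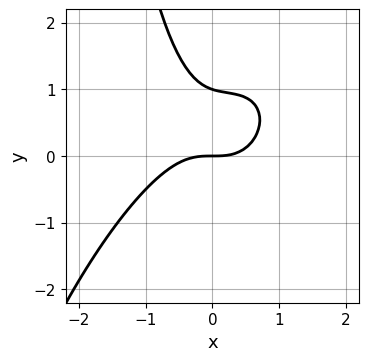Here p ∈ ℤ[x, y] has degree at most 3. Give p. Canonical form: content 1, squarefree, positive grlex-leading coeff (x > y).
First, the degree is 3 — the shape is more complex than any degree-2 curve.
Next, from the visible intercepts: among the integer gridlines, it crosses the y-axis at y ∈ {0, 1}; it meets the x-axis at x = 0 (among the integer gridlines).
Finally, fitting integer coefficients to these (and the overall shape) gives p.

3*x^3 - 2*x^2*y + x*y^2 + 3*y^2 - 3*y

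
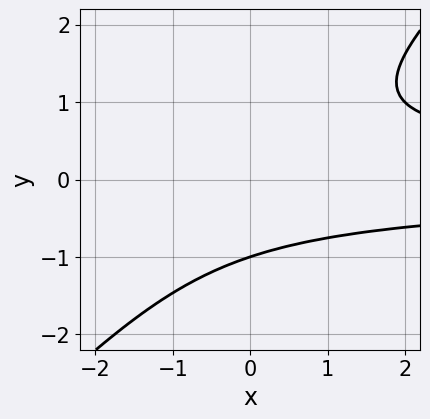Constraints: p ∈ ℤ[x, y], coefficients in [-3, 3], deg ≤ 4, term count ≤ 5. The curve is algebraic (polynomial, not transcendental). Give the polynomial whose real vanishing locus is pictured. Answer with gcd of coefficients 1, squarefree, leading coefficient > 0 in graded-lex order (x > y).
x*y^2 - y^3 - 1

First, deg p = 3.
Then, reading off the gridlines: it misses every integer gridline on the x-axis; one y-axis crossing is at y = -1.
Finally, putting this together gives p.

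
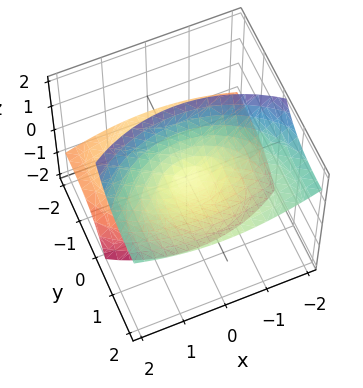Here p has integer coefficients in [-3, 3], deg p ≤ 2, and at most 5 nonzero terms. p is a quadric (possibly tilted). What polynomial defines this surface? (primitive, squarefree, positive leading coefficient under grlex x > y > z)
x^2 + y^2 - 3*y*z - z^2

(a) The degree is 2 — a generic line meets the surface in up to 2 points.
(b) Reading off the gridlines: it meets the x-axis at x = 0 (among the integer gridlines); one y-axis crossing is at y = 0.
(c) Assembling these constraints gives the stated polynomial.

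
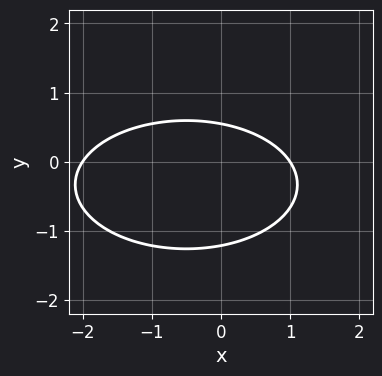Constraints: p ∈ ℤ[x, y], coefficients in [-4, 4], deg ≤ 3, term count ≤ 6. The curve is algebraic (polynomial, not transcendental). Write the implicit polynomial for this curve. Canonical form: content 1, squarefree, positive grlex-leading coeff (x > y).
x^2 + 3*y^2 + x + 2*y - 2

1. Degree: a generic line meets the curve in up to 2 points, so deg p = 2.
2. Observable constraints: among the integer gridlines, it crosses the x-axis at x ∈ {-2, 1}.
3. Matching integer coefficients to the picture gives p.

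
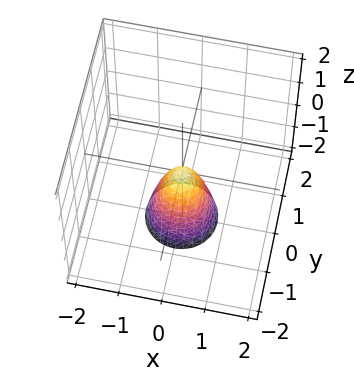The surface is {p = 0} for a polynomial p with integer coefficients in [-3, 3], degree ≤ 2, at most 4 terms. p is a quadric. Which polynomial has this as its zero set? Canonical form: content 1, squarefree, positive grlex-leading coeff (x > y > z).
3*x^2 + 3*y^2 + z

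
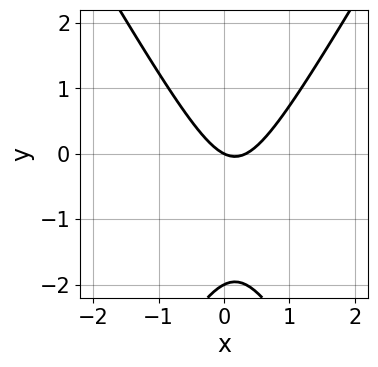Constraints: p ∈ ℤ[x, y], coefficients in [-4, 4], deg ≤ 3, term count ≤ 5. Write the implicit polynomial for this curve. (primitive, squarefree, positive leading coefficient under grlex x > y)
First, deg p = 2. A generic line meets the curve in up to 2 points.
Next, observable constraints: one x-axis crossing is at x = 0; the y-axis gridline crossings are at y ∈ {-2, 0}.
Finally, putting this together gives p.

3*x^2 - y^2 - x - 2*y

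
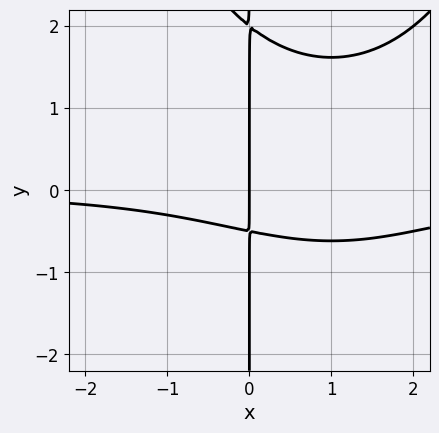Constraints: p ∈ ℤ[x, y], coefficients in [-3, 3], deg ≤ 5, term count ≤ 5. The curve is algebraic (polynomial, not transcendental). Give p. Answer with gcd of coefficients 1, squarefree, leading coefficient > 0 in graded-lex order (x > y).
First, deg p = 4. No degree-3 curve has this shape.
Then, from the visible intercepts: the visible y-axis segment lies entirely on the curve; it meets the x-axis at x = 0 (among the integer gridlines).
Finally, these observations pin down the coefficients.

x^3*y - 2*x^2*y - 2*x*y^2 + 3*x*y + 2*x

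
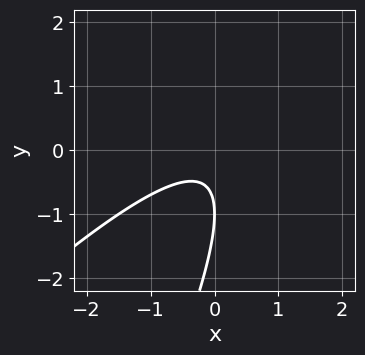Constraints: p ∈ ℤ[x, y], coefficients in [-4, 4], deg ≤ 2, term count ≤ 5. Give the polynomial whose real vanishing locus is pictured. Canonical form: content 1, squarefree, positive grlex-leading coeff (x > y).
First, deg p = 2. A generic line meets the curve in up to 2 points.
Then, observable constraints: no x-intercept at any integer in the box; it meets the y-axis at y = -1 (among the integer gridlines).
Finally, solving for integer coefficients yields p as stated.

2*x^2 - 3*x*y + y^2 + 2*y + 1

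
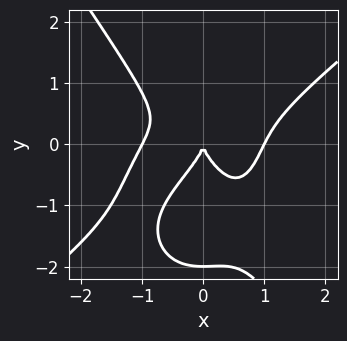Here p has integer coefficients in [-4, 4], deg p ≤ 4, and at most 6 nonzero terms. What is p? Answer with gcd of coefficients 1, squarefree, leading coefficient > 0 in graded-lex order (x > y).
2*x^4 - 2*x^3*y - y^4 - 2*y^3 - 2*x^2

1. The degree is 4 — no degree-3 curve has this shape.
2. Reading off the gridlines: the x-axis gridline crossings are at x ∈ {-1, 0, 1}; the y-axis gridline crossings are at y ∈ {-2, 0}.
3. These observations pin down the coefficients.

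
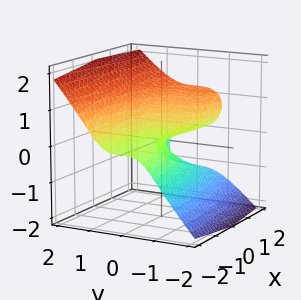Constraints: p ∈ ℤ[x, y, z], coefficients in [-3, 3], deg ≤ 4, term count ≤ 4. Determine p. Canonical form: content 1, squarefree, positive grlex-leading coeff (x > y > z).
Degree: a generic line meets the surface in up to 3 points, so deg p = 3.
Observable constraints: the visible x-axis segment lies entirely on the surface; it meets the z-axis at z = 0 (among the integer gridlines).
Assembling these constraints gives the stated polynomial.

3*y^3 - 3*z^3 + 2*x*z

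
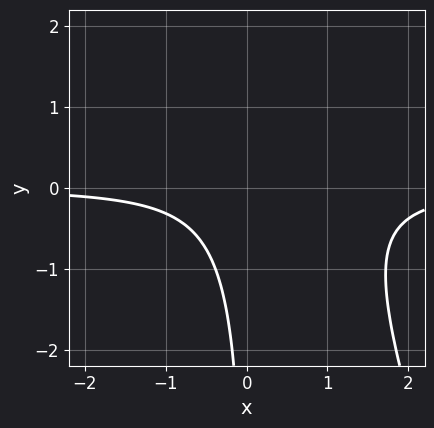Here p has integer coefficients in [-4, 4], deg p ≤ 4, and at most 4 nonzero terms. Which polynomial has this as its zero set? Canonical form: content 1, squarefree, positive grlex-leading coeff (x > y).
3*x^2*y + x*y^2 - 3*x*y + 2

First, the degree is 3 — a generic line meets the curve in up to 3 points.
Next, from the visible intercepts: the curve avoids every integer y-axis point in the box; it misses every integer gridline on the x-axis.
Finally, solving for integer coefficients yields p as stated.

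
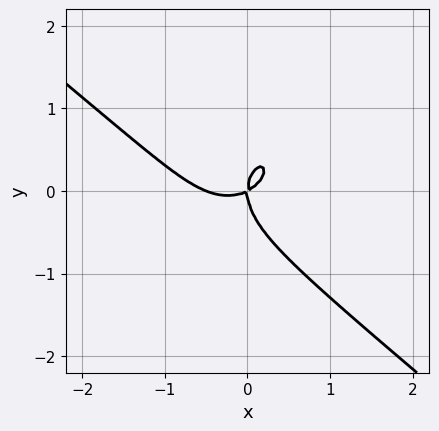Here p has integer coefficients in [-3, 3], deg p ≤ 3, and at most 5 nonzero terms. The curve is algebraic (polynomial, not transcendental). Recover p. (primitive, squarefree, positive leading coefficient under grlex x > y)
The degree is 3 — a generic line meets the curve in up to 3 points.
From the visible intercepts: it meets the x-axis at x = 0 (among the integer gridlines); one y-axis crossing is at y = 0.
Matching integer coefficients to the picture gives p.

2*x^3 + x^2*y + 2*y^3 + x^2 - 2*x*y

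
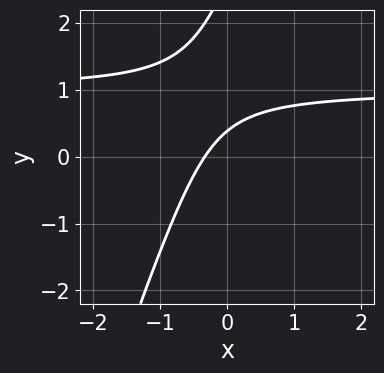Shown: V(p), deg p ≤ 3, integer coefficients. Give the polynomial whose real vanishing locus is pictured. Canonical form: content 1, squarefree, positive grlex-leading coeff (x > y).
1. Degree: a generic line meets the curve in up to 2 points, so deg p = 2.
2. Putting this together gives p.

3*x*y - y^2 - 3*x + 3*y - 1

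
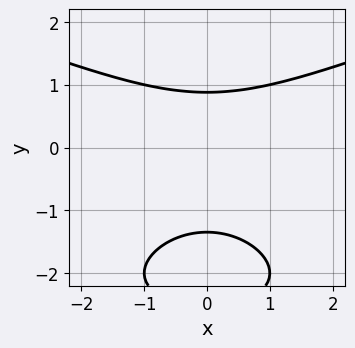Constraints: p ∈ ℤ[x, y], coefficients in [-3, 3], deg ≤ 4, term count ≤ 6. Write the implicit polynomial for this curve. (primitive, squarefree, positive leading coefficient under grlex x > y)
y^3 - x^2 + 3*y^2 - 3

(a) The degree is 3 — the shape is more complex than any degree-2 curve.
(b) Symmetries: it's symmetric under x → −x, forcing even powers of x.
(c) Reading off the gridlines: no x-intercept at any integer in the box.
(d) Putting this together gives p.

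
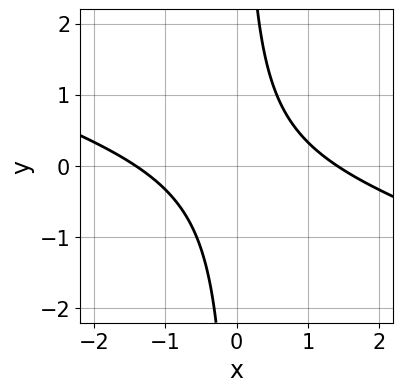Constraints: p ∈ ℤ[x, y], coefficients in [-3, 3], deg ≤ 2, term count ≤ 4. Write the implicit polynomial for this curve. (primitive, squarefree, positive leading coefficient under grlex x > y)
1. Degree: no degree-1 curve has this shape, so deg p = 2.
2. Observable constraints: it misses every integer gridline on the y-axis.
3. Assembling these constraints gives the stated polynomial.

x^2 + 3*x*y - 2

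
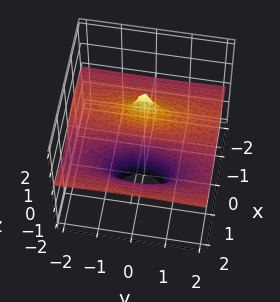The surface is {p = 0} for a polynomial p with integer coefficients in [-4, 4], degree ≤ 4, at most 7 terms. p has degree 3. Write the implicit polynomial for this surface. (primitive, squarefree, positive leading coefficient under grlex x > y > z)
Degree: the shape is more complex than any degree-2 surface, so deg p = 3.
Checking where it meets the axes: every point of the y-axis in the box is on the surface; one x-axis crossing is at x = 0; the visible z-axis segment lies entirely on the surface.
Together with the visible shape, these determine p as stated.

x^3 - 3*x^2*z - y^2*z + x*z - 3*x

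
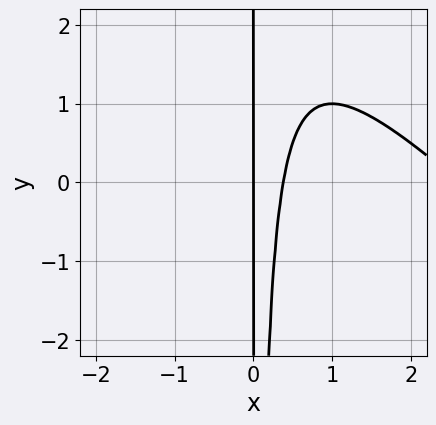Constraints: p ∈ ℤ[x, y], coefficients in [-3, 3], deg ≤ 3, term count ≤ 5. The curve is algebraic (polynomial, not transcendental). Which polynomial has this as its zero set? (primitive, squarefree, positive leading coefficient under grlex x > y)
x^3 + x^2*y - 3*x^2 + x

First, deg p = 3. No degree-2 curve has this shape.
Next, from the visible intercepts: the visible y-axis segment lies entirely on the curve; it crosses the x-axis at the gridline x = 0.
Finally, matching integer coefficients to the picture gives p.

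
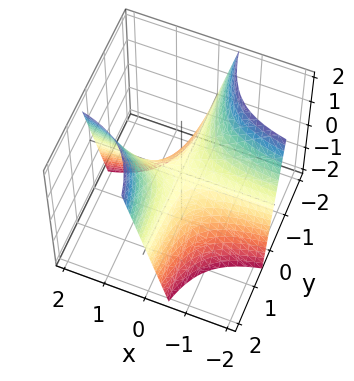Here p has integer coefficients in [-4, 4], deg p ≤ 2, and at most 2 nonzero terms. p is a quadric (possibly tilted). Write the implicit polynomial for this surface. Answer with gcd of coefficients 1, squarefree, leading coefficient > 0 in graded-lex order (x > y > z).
First, degree: a generic line meets the surface in up to 2 points, so deg p = 2.
Next, from the axis intercepts and sections: the visible y-axis segment lies entirely on the surface; one z-axis crossing is at z = 0; every point of the x-axis in the box is on the surface.
Finally, assembling these constraints gives the stated polynomial.

2*x*y - z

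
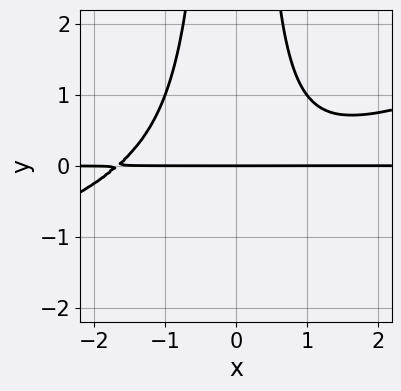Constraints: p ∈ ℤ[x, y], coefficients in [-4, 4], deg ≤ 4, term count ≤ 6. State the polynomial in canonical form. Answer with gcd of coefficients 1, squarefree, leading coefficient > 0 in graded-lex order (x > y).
x^3*y - 3*x^2*y^2 - x*y + 3*y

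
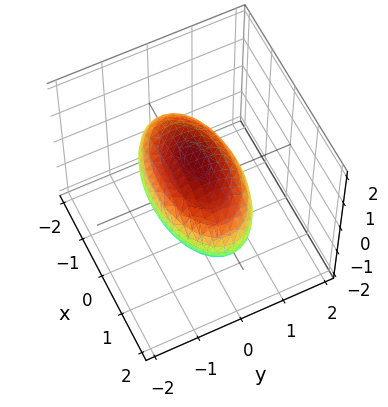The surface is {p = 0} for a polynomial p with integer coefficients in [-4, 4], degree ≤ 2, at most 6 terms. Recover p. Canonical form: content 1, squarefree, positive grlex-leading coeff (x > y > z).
x^2 + 3*y^2 + 3*z^2 - 3

First, the degree is 2 — bounded and convex; a quadric.
Then, symmetries: mirror symmetry x ↦ −x ⇒ only even powers of x; the y ↦ −y reflection is a symmetry, so y appears only in even powers; the z ↦ −z reflection is a symmetry, so z appears only in even powers.
Then, observable constraints: among the integer gridlines, it crosses the y-axis at y ∈ {-1, 1}; the z-axis gridline crossings are at z ∈ {-1, 1}.
Finally, fitting integer coefficients to these (and the overall shape) gives p.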